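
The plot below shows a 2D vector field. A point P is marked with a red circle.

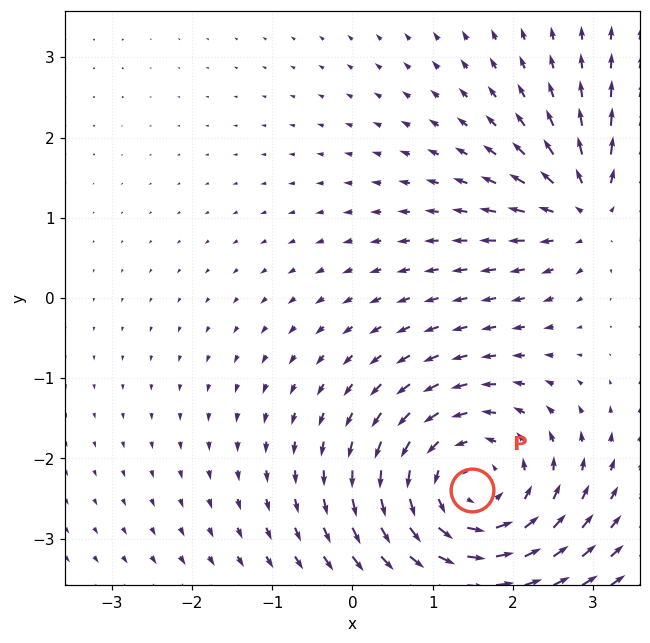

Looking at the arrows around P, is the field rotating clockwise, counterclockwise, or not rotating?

counterclockwise

Near P at (1.5, -2.4) the arrows circulate counterclockwise. The curl (z-component) there is about +4; positive curl means counterclockwise rotation.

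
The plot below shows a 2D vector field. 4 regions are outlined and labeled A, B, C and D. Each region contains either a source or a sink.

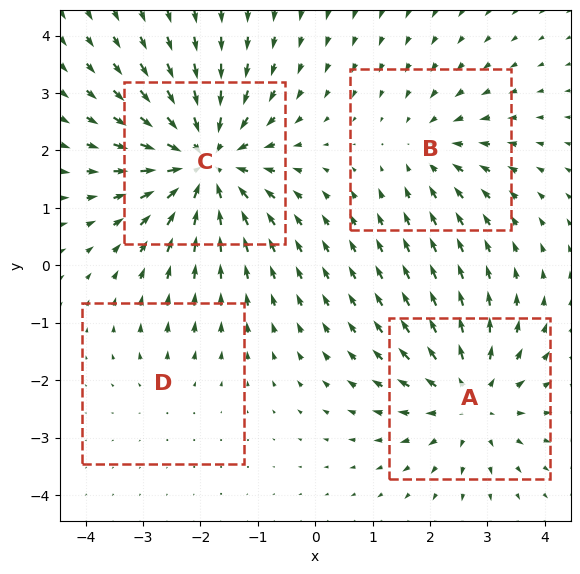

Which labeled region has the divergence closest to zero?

D

Divergence at each region's feature centre — A: about +5, B: about -3, C: about -7, D: about +2. Region D is closest to zero.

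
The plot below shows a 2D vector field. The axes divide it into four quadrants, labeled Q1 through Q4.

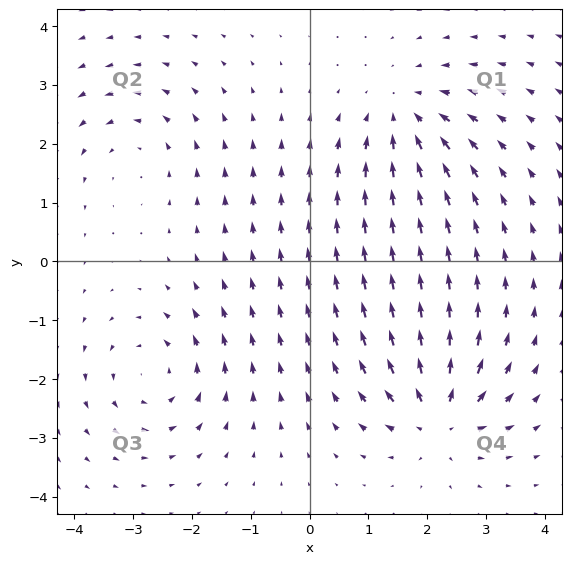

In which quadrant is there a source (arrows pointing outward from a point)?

The source sits at approximately (2.2, -2.7), which lies in quadrant Q4. The divergence there is about +7, positive as expected for a source.

Q4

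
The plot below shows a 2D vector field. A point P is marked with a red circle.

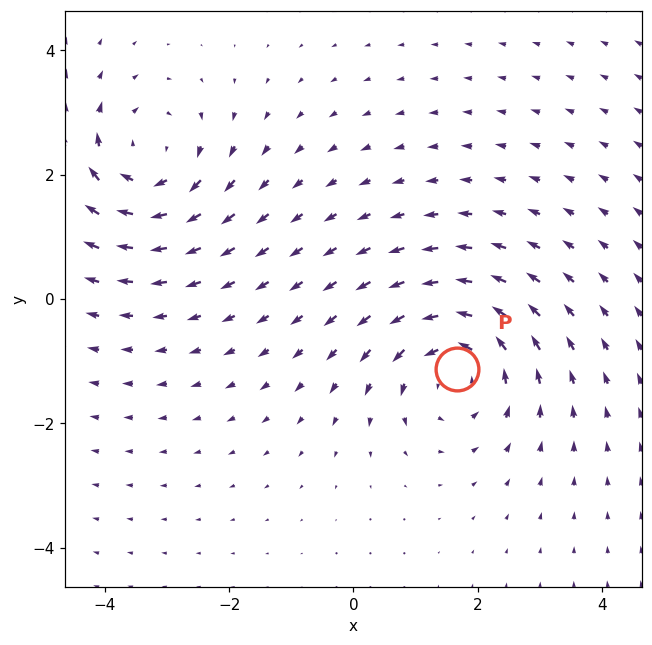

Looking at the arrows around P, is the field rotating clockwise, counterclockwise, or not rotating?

Near P at (1.7, -1.1) the arrows circulate counterclockwise. The curl (z-component) there is about +4; positive curl means counterclockwise rotation.

counterclockwise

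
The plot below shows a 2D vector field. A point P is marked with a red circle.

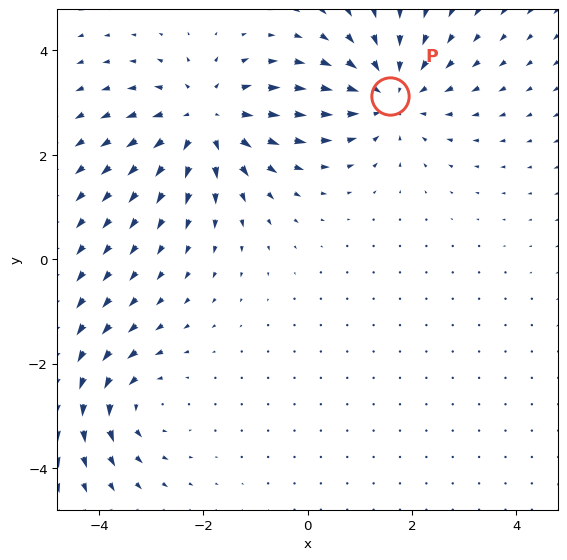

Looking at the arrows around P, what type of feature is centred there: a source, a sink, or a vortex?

sink

At P (1.6, 3.1) the arrows converge inward. Divergence about -4, curl ≈0 — negative divergence with near-zero curl is a sink.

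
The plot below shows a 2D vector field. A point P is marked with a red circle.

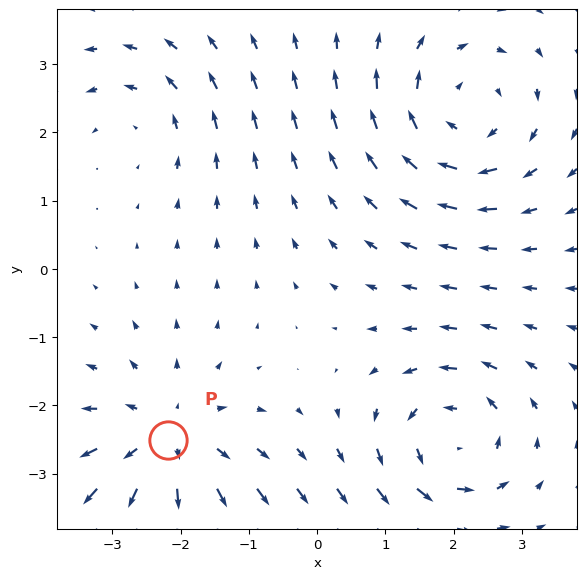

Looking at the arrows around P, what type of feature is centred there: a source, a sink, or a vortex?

At P (-2.2, -2.5) the arrows spread outward. Divergence about +4, curl ≈0 — positive divergence with near-zero curl is a source.

source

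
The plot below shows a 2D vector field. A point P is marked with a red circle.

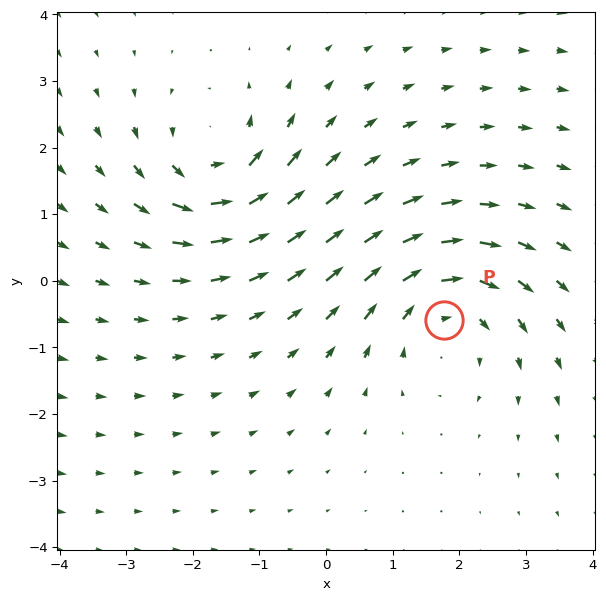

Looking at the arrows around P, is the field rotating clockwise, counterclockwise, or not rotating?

clockwise

Near P at (1.8, -0.6) the arrows circulate clockwise. The curl (z-component) there is about -3; negative curl means clockwise rotation.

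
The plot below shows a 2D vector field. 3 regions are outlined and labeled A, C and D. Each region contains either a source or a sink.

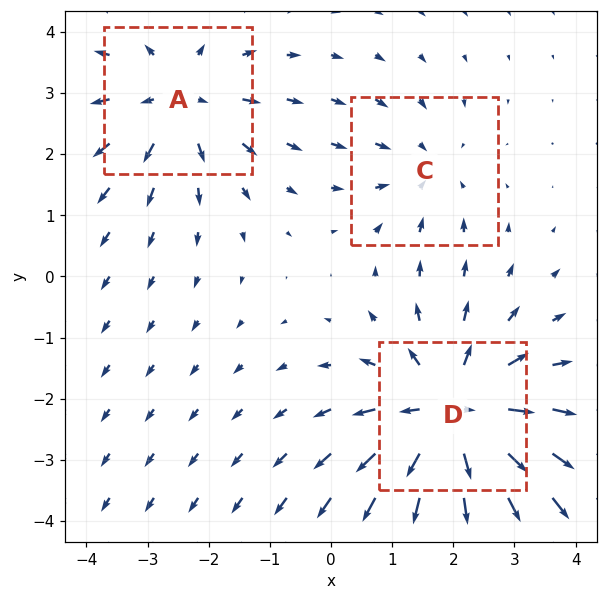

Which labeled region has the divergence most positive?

D

Divergence at each region's feature centre — A: about +3, C: about -2, D: about +5. Region D is most positive.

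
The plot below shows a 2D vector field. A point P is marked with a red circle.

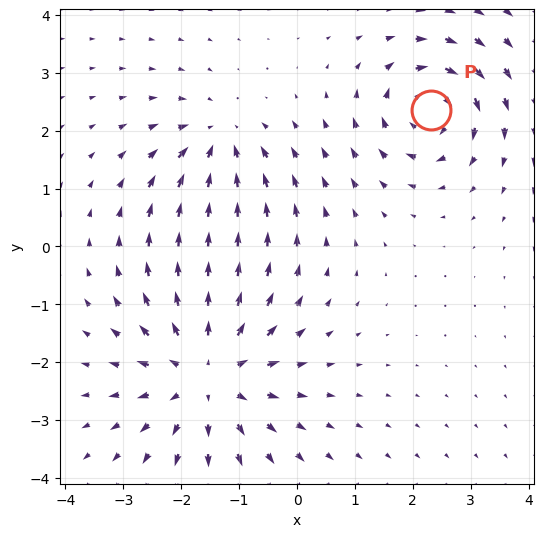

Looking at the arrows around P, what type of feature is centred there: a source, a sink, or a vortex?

vortex

At P (2.3, 2.4) the arrows circulate clockwise. Divergence ≈0, curl about -4 — near-zero divergence with nonzero curl is a vortex.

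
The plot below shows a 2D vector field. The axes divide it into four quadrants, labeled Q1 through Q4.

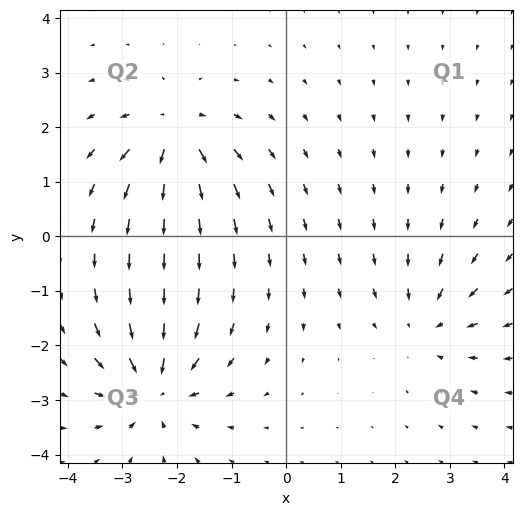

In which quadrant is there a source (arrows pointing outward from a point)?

The source sits at approximately (-2.0, 1.9), which lies in quadrant Q2. The divergence there is about +5, positive as expected for a source.

Q2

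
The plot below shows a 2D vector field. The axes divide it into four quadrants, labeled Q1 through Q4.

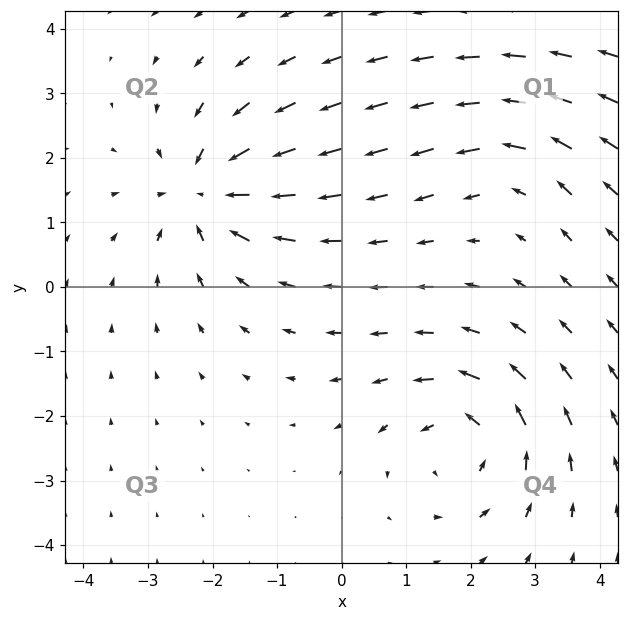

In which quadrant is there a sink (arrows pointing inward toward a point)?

The sink sits at approximately (-2.1, 1.5), which lies in quadrant Q2. The divergence there is about -5, negative as expected for a sink.

Q2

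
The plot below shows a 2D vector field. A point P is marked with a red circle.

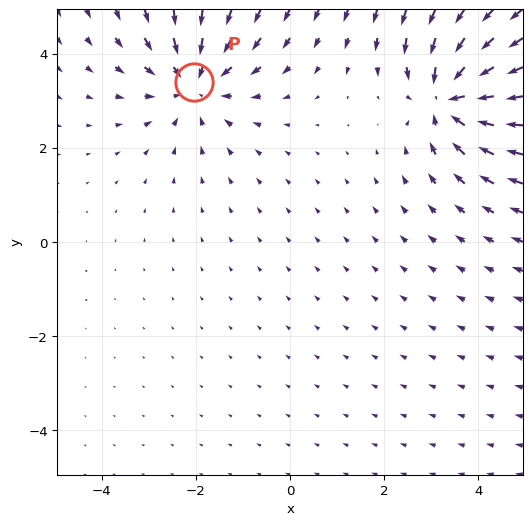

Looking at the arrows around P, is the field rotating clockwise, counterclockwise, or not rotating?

Near P at (-2.0, 3.4) the arrows show no circulation. The curl there is ≈0.

not rotating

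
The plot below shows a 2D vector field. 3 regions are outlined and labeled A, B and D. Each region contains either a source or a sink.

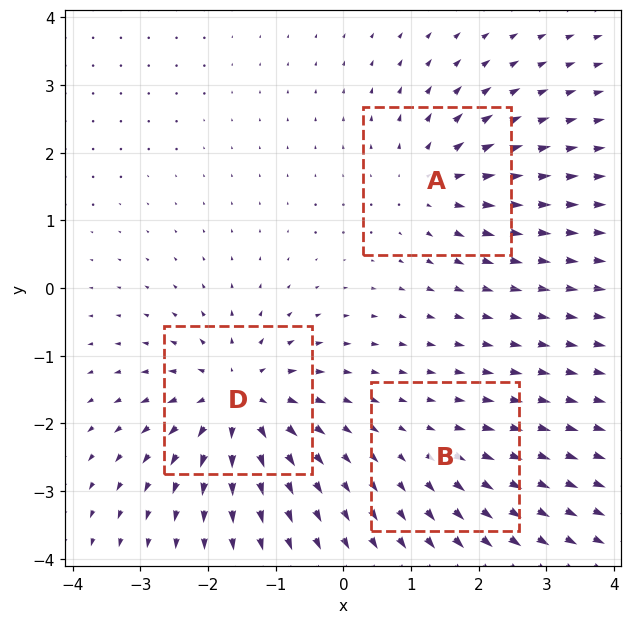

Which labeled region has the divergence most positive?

Divergence at each region's feature centre — A: about +4, B: about +2, D: about +6. Region D is most positive.

D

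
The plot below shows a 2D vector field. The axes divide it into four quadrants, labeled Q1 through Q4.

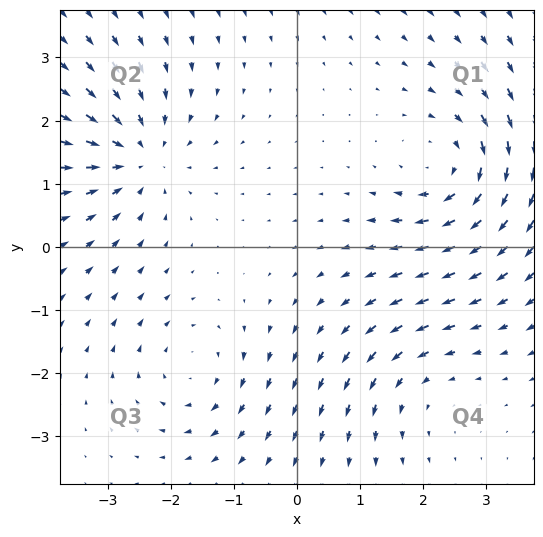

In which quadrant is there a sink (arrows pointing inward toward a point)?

The sink sits at approximately (-2.5, 1.4), which lies in quadrant Q2. The divergence there is about -4, negative as expected for a sink.

Q2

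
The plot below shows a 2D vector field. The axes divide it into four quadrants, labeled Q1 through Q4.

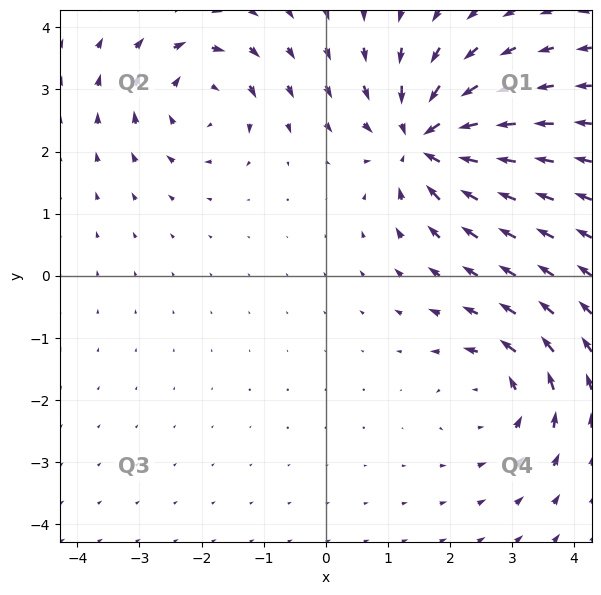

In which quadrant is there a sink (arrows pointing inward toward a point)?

The sink sits at approximately (1.6, 2.2), which lies in quadrant Q1. The divergence there is about -6, negative as expected for a sink.

Q1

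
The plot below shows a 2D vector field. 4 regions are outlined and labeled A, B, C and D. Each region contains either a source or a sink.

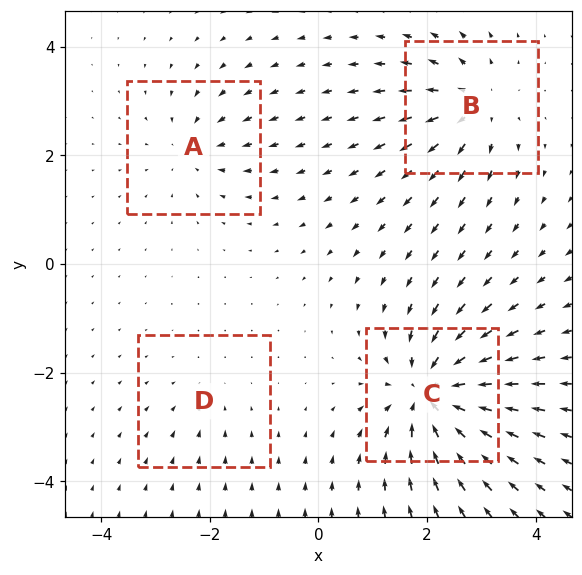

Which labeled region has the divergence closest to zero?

D

Divergence at each region's feature centre — A: about -4, B: about +5, C: about -8, D: about -2. Region D is closest to zero.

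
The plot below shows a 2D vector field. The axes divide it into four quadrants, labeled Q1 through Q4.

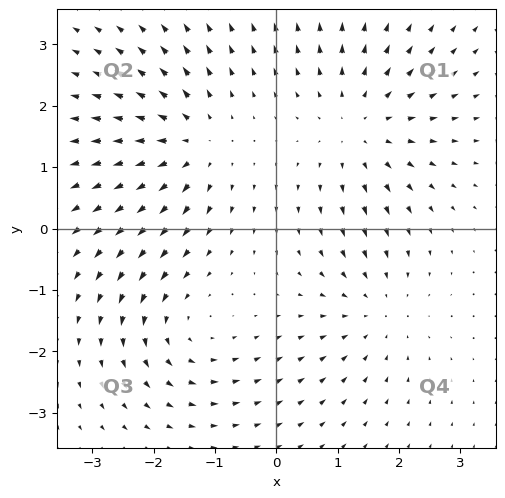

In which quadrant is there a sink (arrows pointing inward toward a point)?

The sink sits at approximately (1.6, -1.3), which lies in quadrant Q4. The divergence there is about -3, negative as expected for a sink.

Q4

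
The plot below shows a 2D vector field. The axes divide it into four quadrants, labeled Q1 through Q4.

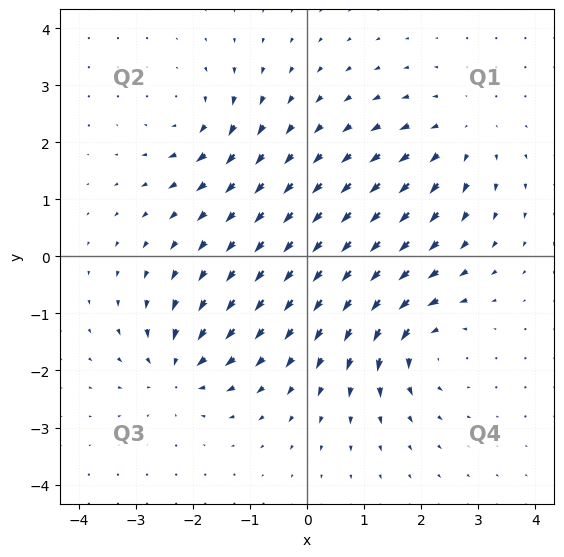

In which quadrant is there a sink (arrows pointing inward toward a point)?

Q3

The sink sits at approximately (-2.3, -2.0), which lies in quadrant Q3. The divergence there is about -5, negative as expected for a sink.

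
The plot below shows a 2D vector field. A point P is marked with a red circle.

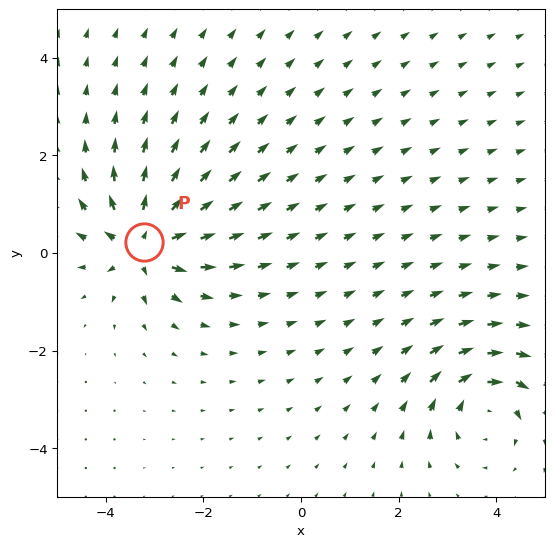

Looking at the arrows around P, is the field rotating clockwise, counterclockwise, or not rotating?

Near P at (-3.2, 0.2) the arrows show no circulation. The curl there is ≈0.

not rotating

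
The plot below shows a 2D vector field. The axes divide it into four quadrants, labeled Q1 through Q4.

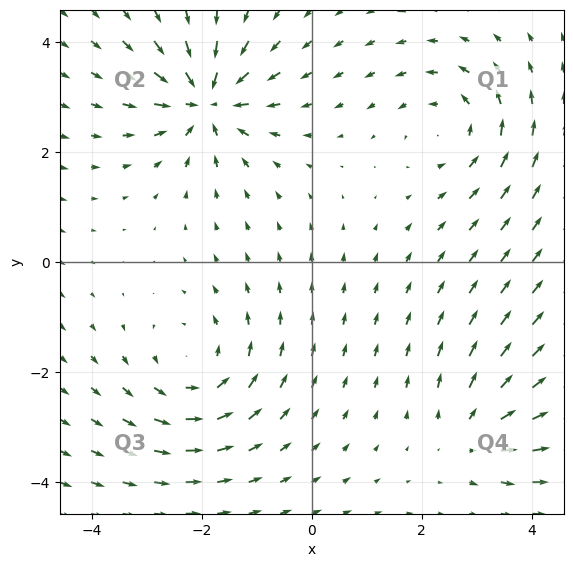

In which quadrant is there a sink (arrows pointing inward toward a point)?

Q2

The sink sits at approximately (-1.9, 2.9), which lies in quadrant Q2. The divergence there is about -7, negative as expected for a sink.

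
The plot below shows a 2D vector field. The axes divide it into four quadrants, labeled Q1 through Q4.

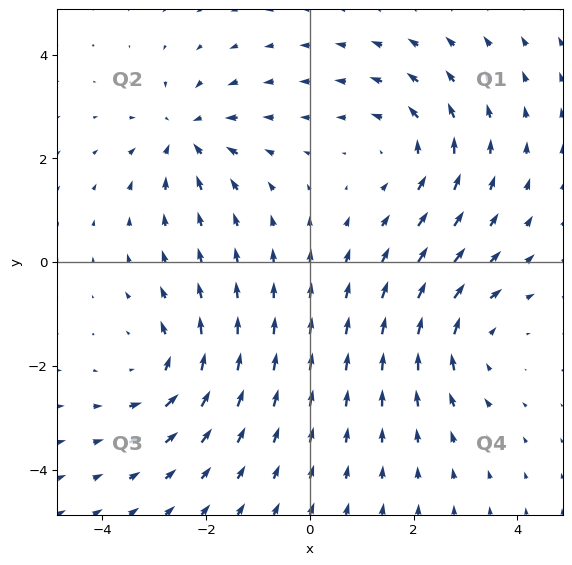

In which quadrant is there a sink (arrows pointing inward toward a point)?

The sink sits at approximately (-2.4, 2.4), which lies in quadrant Q2. The divergence there is about -5, negative as expected for a sink.

Q2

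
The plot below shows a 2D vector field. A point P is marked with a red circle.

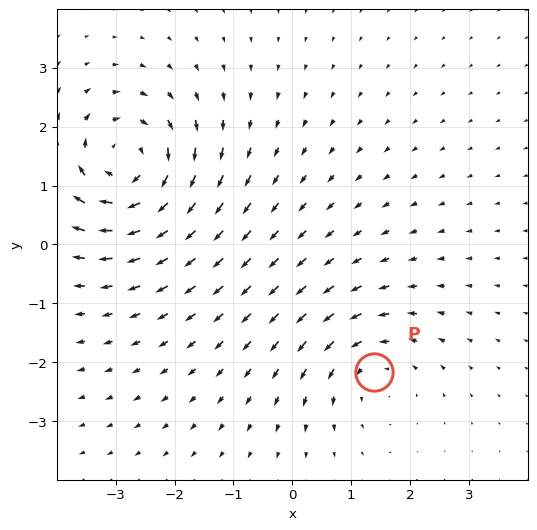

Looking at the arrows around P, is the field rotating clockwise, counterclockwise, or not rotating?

counterclockwise

Near P at (1.4, -2.2) the arrows circulate counterclockwise. The curl (z-component) there is about +3; positive curl means counterclockwise rotation.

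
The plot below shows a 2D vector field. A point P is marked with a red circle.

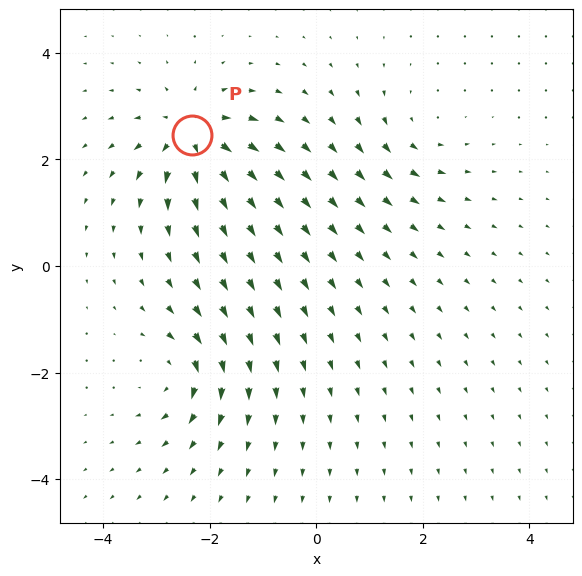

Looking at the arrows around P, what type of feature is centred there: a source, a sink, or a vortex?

At P (-2.3, 2.5) the arrows spread outward. Divergence about +6, curl ≈0 — positive divergence with near-zero curl is a source.

source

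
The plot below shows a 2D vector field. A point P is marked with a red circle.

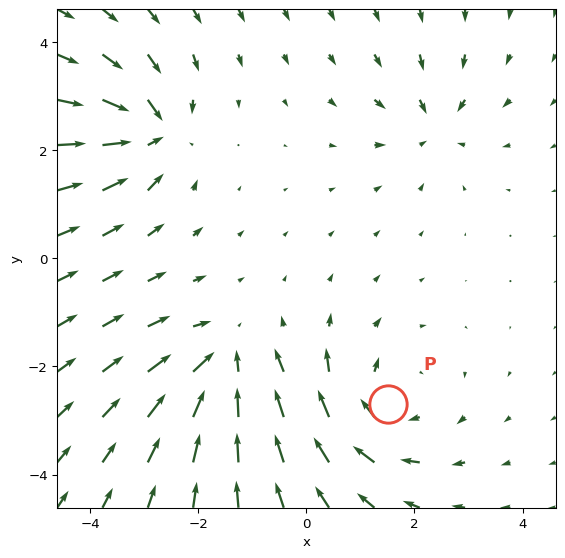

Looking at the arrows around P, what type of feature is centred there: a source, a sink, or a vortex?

vortex

At P (1.5, -2.7) the arrows circulate clockwise. Divergence ≈0, curl about -4 — near-zero divergence with nonzero curl is a vortex.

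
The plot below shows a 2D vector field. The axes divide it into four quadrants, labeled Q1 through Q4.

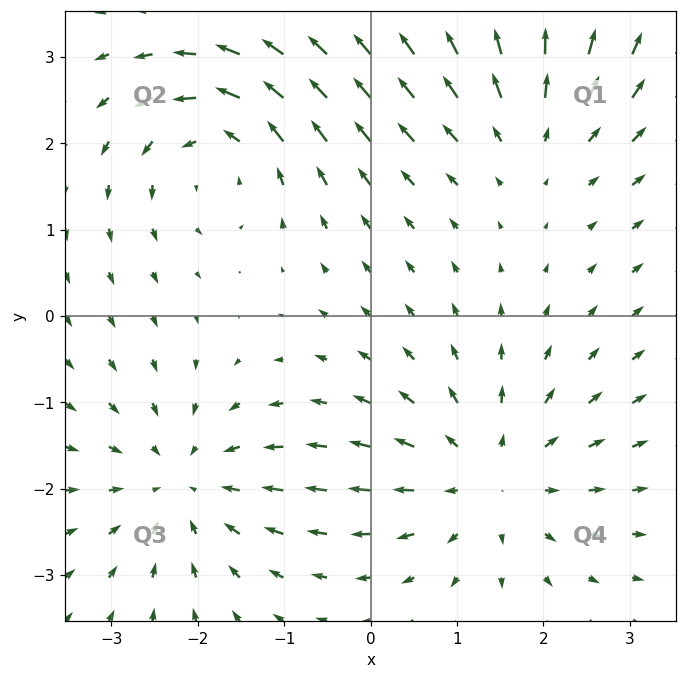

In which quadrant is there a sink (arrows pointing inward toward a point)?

Q3

The sink sits at approximately (-2.2, -1.9), which lies in quadrant Q3. The divergence there is about -4, negative as expected for a sink.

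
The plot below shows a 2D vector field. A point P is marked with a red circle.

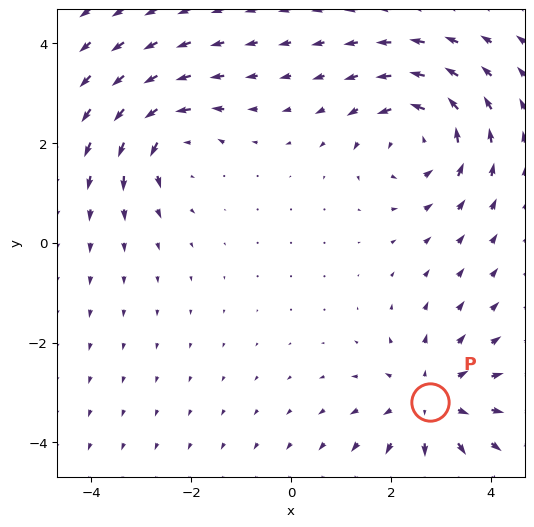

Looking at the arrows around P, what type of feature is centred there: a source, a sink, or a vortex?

source

At P (2.8, -3.2) the arrows spread outward. Divergence about +4, curl ≈0 — positive divergence with near-zero curl is a source.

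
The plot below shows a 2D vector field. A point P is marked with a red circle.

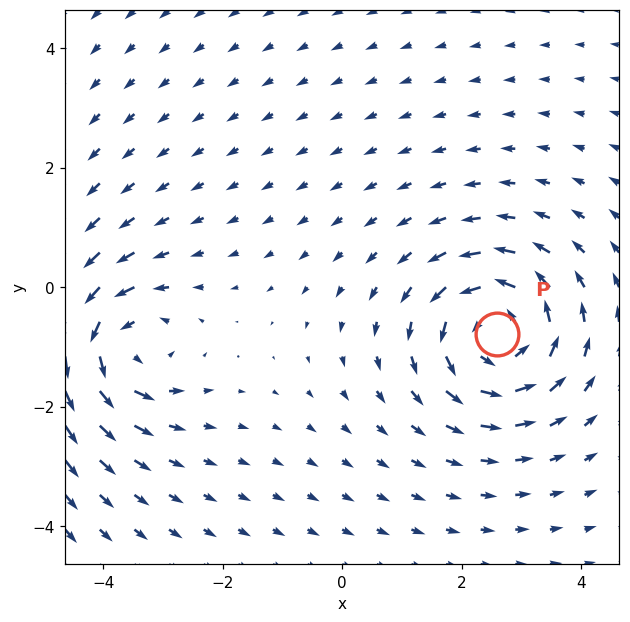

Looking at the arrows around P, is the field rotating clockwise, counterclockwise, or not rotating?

counterclockwise

Near P at (2.6, -0.8) the arrows circulate counterclockwise. The curl (z-component) there is about +5; positive curl means counterclockwise rotation.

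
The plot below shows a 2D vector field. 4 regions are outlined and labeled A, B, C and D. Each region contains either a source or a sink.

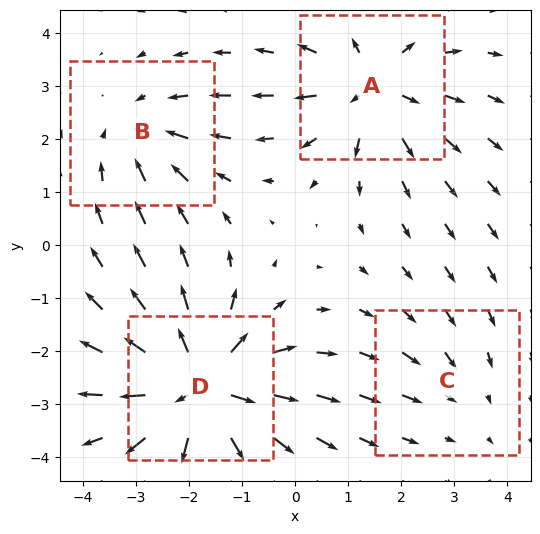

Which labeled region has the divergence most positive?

D

Divergence at each region's feature centre — A: about +4, B: about -3, C: about -2, D: about +6. Region D is most positive.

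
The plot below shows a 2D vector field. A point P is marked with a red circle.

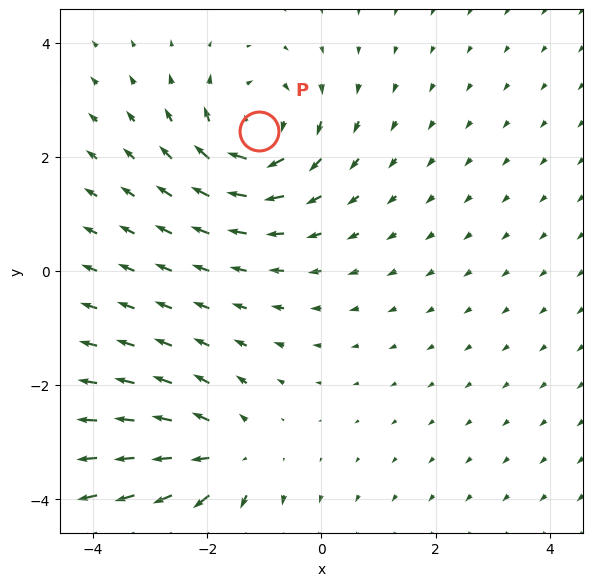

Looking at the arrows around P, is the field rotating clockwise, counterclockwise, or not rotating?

clockwise

Near P at (-1.1, 2.4) the arrows circulate clockwise. The curl (z-component) there is about -3; negative curl means clockwise rotation.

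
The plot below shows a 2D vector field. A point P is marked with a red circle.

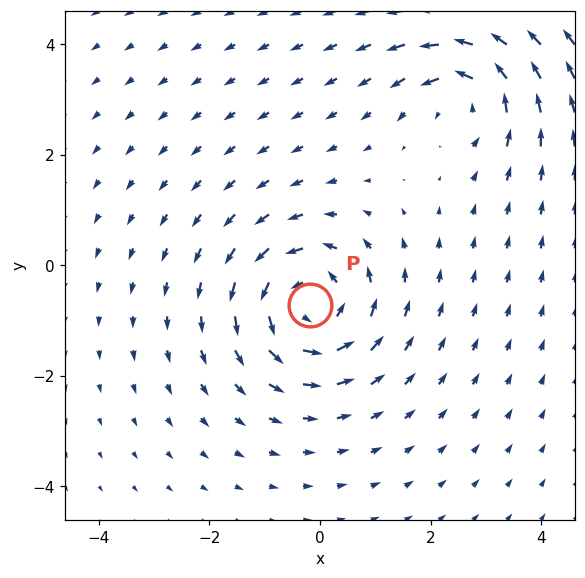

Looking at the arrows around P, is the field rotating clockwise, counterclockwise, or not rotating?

Near P at (-0.2, -0.7) the arrows circulate counterclockwise. The curl (z-component) there is about +5; positive curl means counterclockwise rotation.

counterclockwise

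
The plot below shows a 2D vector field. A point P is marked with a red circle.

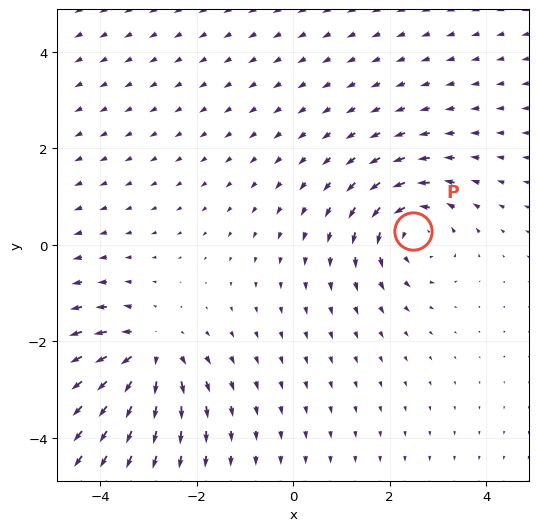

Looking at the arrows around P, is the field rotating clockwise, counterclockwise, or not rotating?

Near P at (2.5, 0.3) the arrows circulate counterclockwise. The curl (z-component) there is about +3; positive curl means counterclockwise rotation.

counterclockwise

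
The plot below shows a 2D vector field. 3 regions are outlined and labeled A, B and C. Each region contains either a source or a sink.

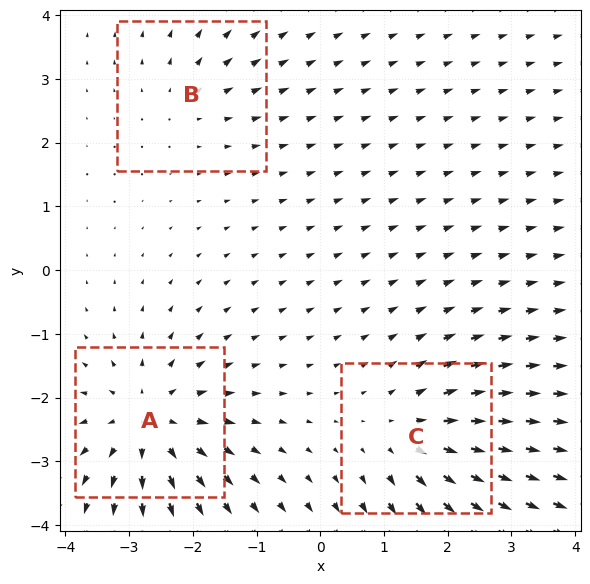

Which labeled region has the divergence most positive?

A

Divergence at each region's feature centre — A: about +5, B: about +2, C: about +4. Region A is most positive.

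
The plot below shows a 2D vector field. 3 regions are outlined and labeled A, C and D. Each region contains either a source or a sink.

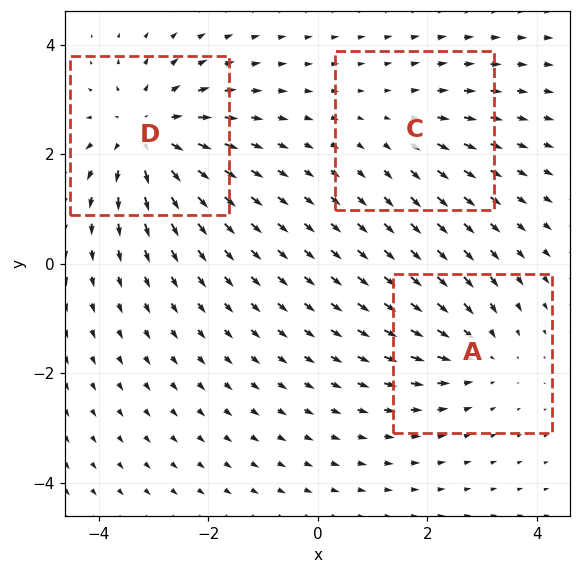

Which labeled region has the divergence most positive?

D

Divergence at each region's feature centre — A: about -3, C: about +2, D: about +4. Region D is most positive.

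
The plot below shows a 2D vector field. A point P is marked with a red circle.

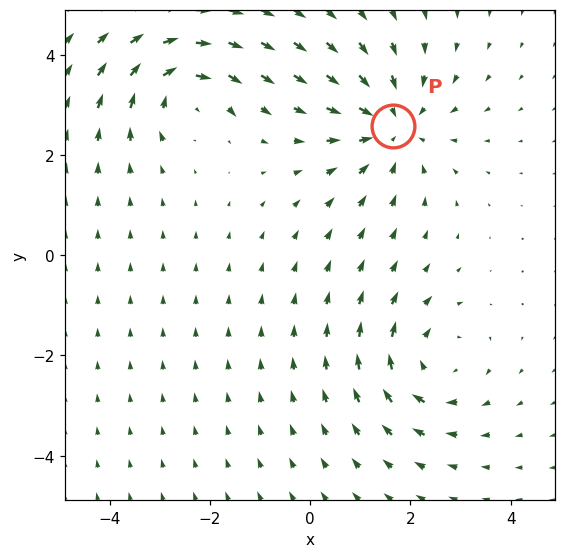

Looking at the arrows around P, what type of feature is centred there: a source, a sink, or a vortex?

sink

At P (1.6, 2.6) the arrows converge inward. Divergence about -4, curl ≈0 — negative divergence with near-zero curl is a sink.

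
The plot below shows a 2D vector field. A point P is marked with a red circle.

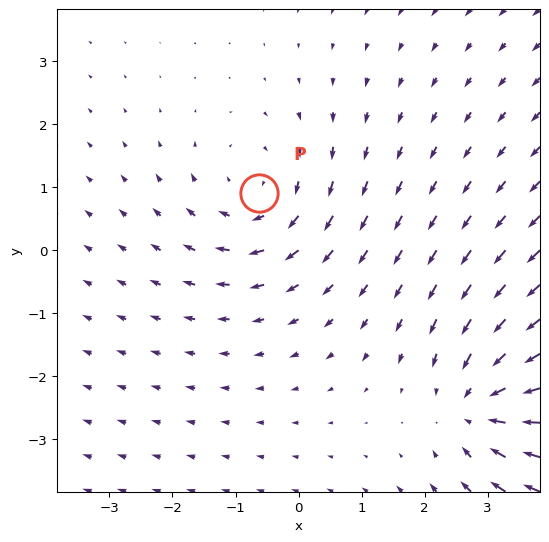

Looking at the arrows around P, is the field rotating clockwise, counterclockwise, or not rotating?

Near P at (-0.6, 0.9) the arrows circulate clockwise. The curl (z-component) there is about -3; negative curl means clockwise rotation.

clockwise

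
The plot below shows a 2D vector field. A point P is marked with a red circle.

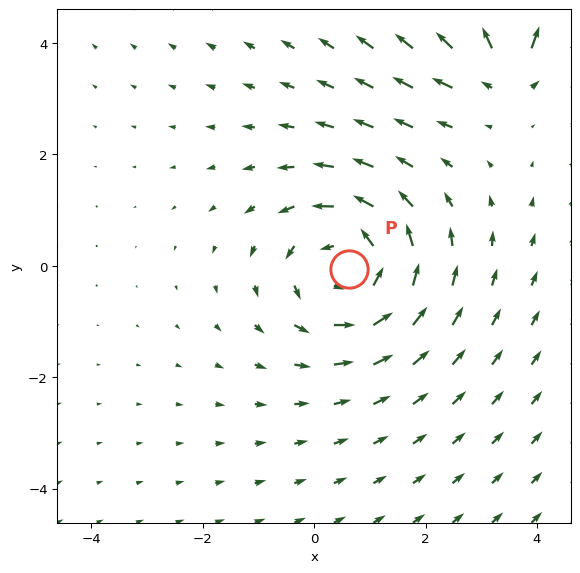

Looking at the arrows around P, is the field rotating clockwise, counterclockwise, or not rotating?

Near P at (0.6, -0.1) the arrows circulate counterclockwise. The curl (z-component) there is about +4; positive curl means counterclockwise rotation.

counterclockwise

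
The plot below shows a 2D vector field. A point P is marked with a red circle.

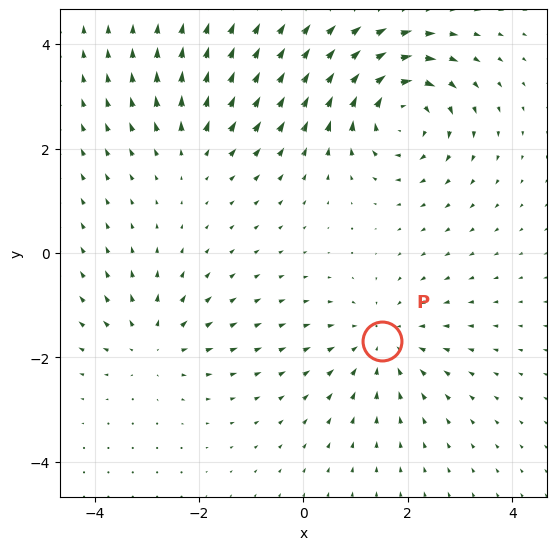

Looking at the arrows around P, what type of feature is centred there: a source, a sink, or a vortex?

At P (1.5, -1.7) the arrows converge inward. Divergence about -3, curl ≈0 — negative divergence with near-zero curl is a sink.

sink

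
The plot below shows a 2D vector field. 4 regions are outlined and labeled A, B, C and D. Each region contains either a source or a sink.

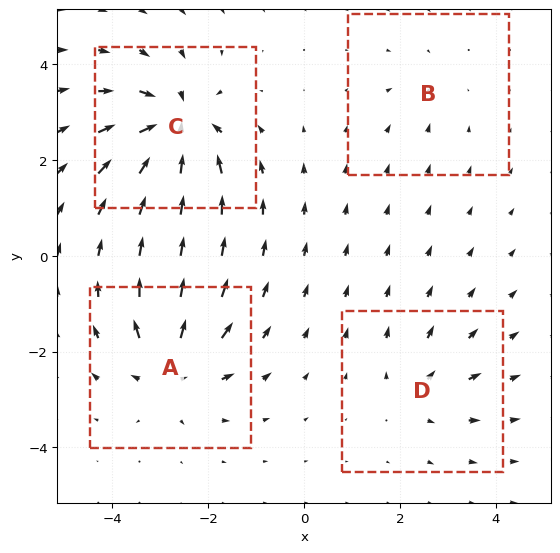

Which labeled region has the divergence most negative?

C

Divergence at each region's feature centre — A: about +6, B: about -2, C: about -8, D: about +4. Region C is most negative.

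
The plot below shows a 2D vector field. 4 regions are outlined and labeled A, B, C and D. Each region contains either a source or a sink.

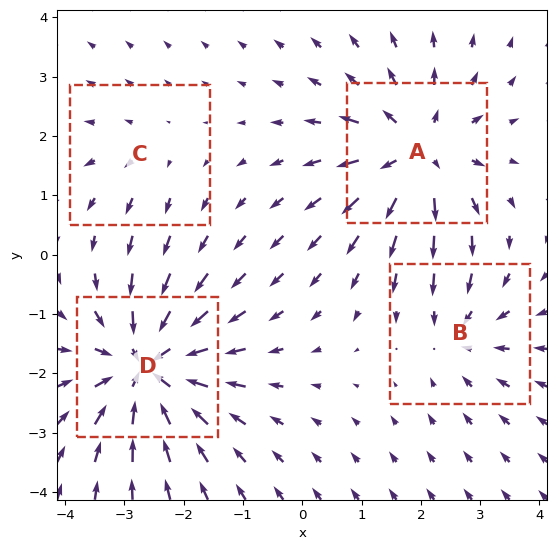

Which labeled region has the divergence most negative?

D

Divergence at each region's feature centre — A: about +5, B: about -3, C: about +2, D: about -6. Region D is most negative.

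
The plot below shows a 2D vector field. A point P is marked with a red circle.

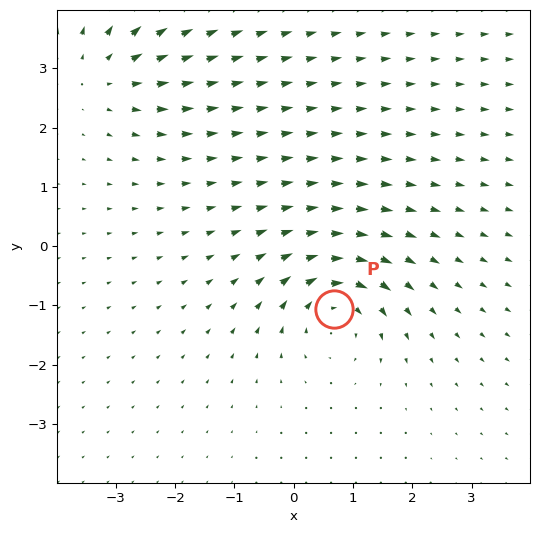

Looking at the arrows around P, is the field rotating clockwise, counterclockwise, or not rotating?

Near P at (0.7, -1.1) the arrows circulate clockwise. The curl (z-component) there is about -4; negative curl means clockwise rotation.

clockwise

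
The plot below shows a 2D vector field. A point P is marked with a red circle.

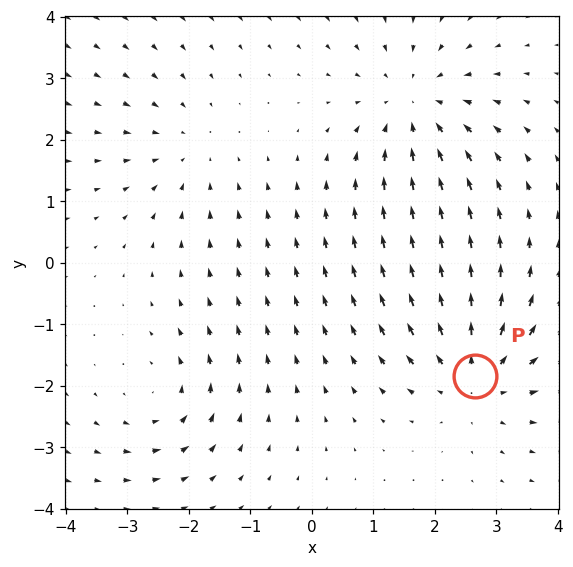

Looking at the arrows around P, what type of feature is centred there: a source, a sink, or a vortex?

At P (2.7, -1.8) the arrows spread outward. Divergence about +4, curl ≈0 — positive divergence with near-zero curl is a source.

source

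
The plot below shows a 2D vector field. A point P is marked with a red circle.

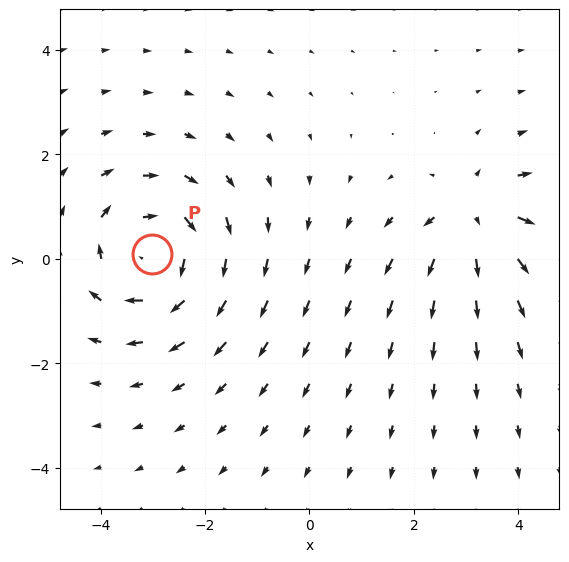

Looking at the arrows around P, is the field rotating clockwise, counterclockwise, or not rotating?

clockwise

Near P at (-3.0, 0.1) the arrows circulate clockwise. The curl (z-component) there is about -4; negative curl means clockwise rotation.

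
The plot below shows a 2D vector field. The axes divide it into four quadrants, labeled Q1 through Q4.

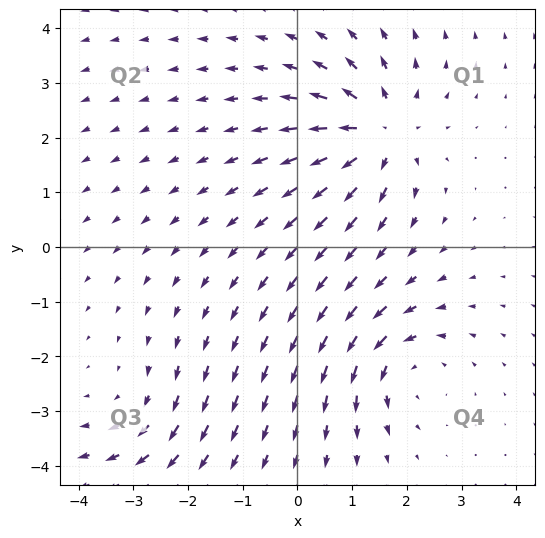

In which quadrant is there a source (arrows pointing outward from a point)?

The source sits at approximately (1.5, 2.1), which lies in quadrant Q1. The divergence there is about +5, positive as expected for a source.

Q1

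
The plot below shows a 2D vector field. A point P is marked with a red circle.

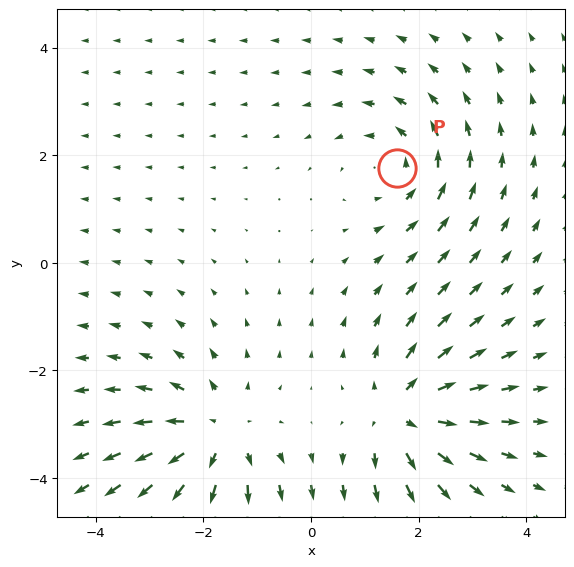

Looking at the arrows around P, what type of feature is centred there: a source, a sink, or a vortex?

At P (1.6, 1.8) the arrows circulate counterclockwise. Divergence ≈0, curl about +3 — near-zero divergence with nonzero curl is a vortex.

vortex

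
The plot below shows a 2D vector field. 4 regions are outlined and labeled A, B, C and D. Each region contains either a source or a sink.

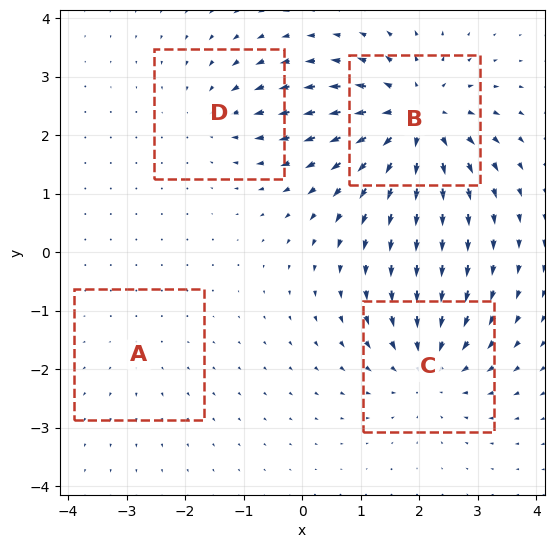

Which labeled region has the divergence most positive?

B

Divergence at each region's feature centre — A: about +2, B: about +7, C: about -5, D: about -3. Region B is most positive.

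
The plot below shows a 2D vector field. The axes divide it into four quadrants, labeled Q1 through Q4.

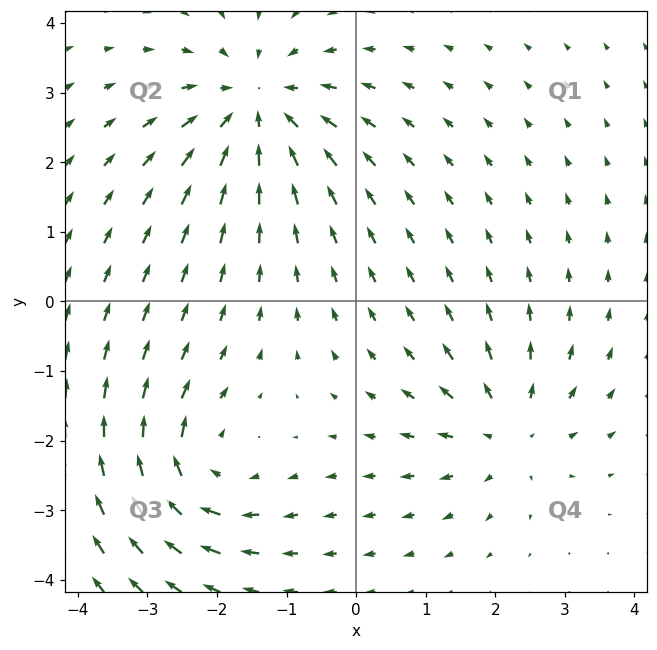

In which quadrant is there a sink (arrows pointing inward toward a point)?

The sink sits at approximately (-1.4, 2.8), which lies in quadrant Q2. The divergence there is about -4, negative as expected for a sink.

Q2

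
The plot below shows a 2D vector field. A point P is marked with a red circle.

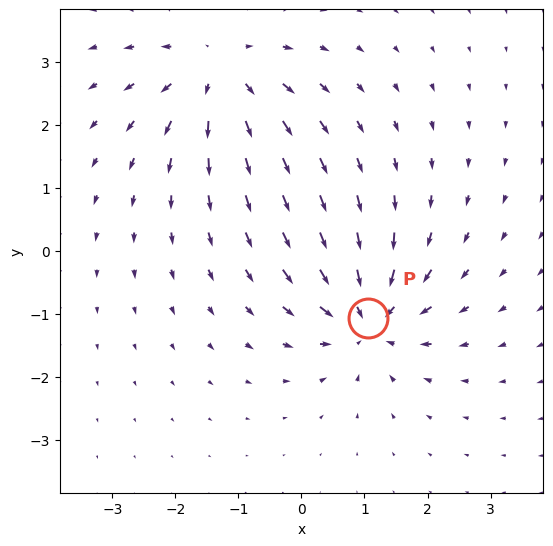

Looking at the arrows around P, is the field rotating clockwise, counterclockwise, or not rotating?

not rotating

Near P at (1.1, -1.1) the arrows show no circulation. The curl there is ≈0.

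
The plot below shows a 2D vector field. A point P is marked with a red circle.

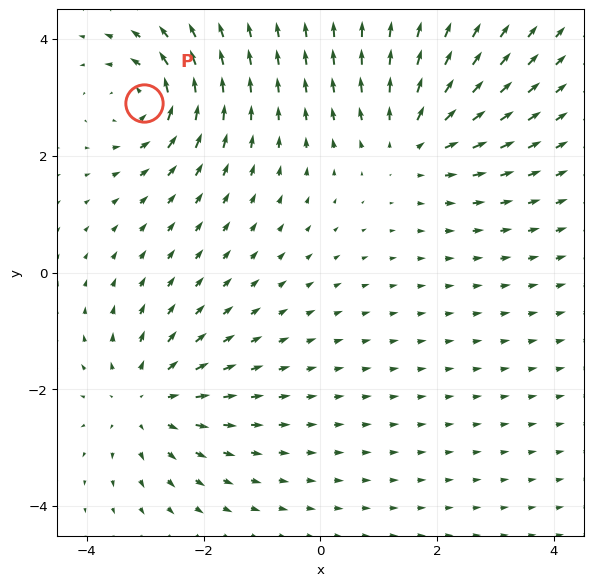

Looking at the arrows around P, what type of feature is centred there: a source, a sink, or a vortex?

vortex

At P (-3.0, 2.9) the arrows circulate counterclockwise. Divergence ≈0, curl about +5 — near-zero divergence with nonzero curl is a vortex.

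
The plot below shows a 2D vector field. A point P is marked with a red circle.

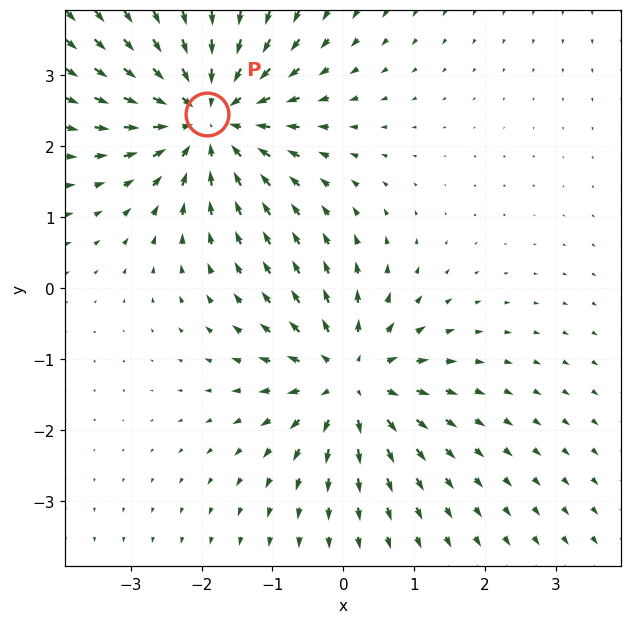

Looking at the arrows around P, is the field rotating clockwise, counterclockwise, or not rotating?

not rotating

Near P at (-1.9, 2.5) the arrows show no circulation. The curl there is ≈0.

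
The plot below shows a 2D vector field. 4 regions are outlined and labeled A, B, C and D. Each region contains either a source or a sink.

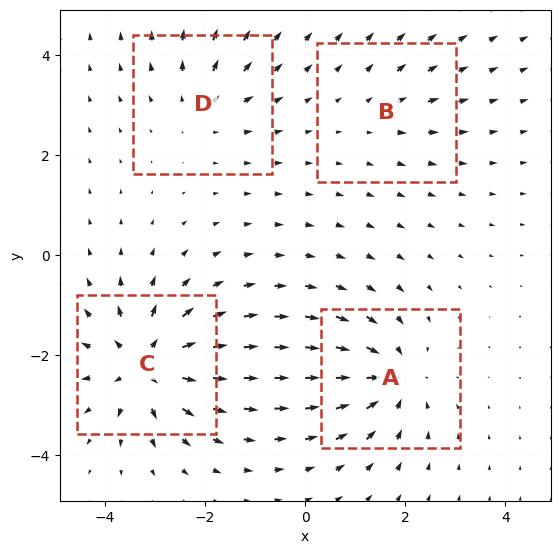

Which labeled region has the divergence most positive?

C

Divergence at each region's feature centre — A: about -5, B: about +2, C: about +7, D: about +3. Region C is most positive.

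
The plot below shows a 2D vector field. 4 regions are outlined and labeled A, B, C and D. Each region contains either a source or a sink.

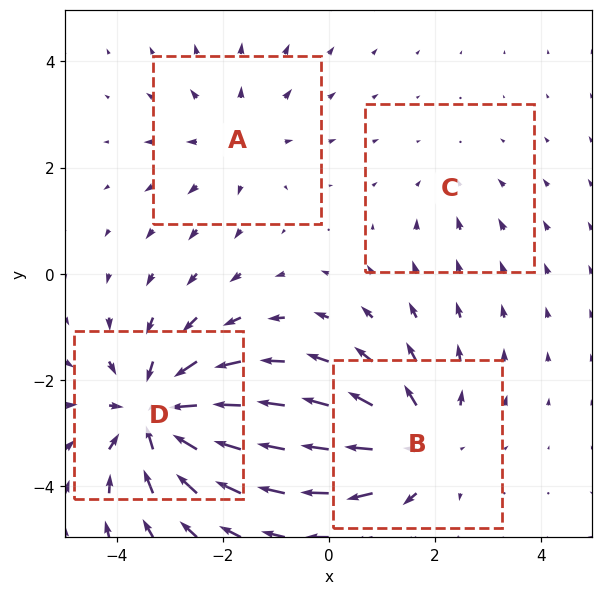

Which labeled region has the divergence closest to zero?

C

Divergence at each region's feature centre — A: about +3, B: about +5, C: about -2, D: about -6. Region C is closest to zero.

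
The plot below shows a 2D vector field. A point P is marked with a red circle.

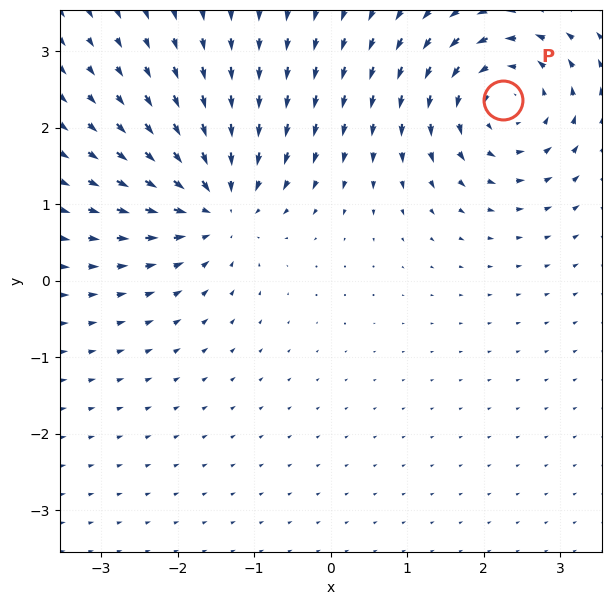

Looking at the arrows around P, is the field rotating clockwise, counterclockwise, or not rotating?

Near P at (2.3, 2.4) the arrows circulate counterclockwise. The curl (z-component) there is about +4; positive curl means counterclockwise rotation.

counterclockwise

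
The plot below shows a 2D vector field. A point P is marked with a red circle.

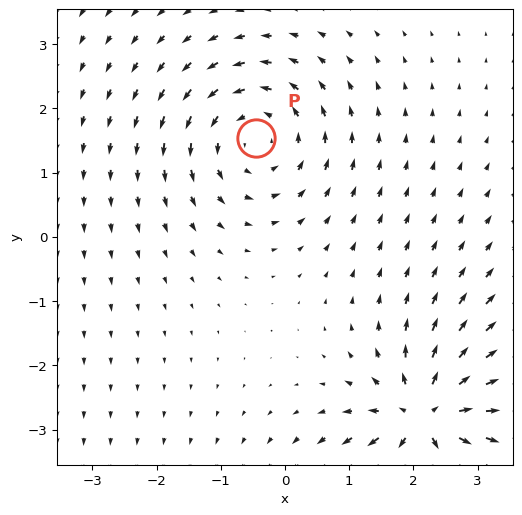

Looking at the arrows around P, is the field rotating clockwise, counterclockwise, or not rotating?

Near P at (-0.5, 1.5) the arrows circulate counterclockwise. The curl (z-component) there is about +4; positive curl means counterclockwise rotation.

counterclockwise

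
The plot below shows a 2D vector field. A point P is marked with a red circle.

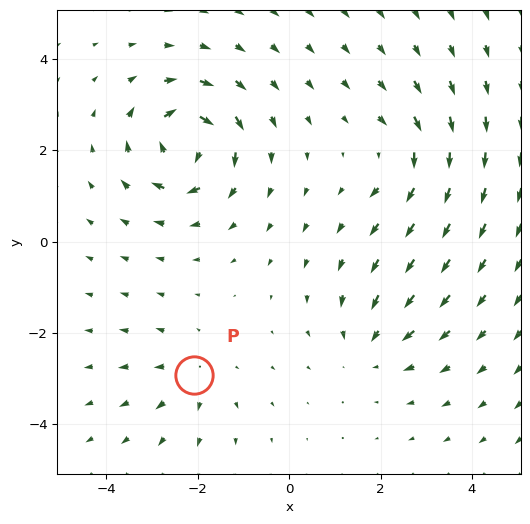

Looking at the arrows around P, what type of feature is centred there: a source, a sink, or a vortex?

At P (-2.1, -2.9) the arrows spread outward. Divergence about +3, curl ≈0 — positive divergence with near-zero curl is a source.

source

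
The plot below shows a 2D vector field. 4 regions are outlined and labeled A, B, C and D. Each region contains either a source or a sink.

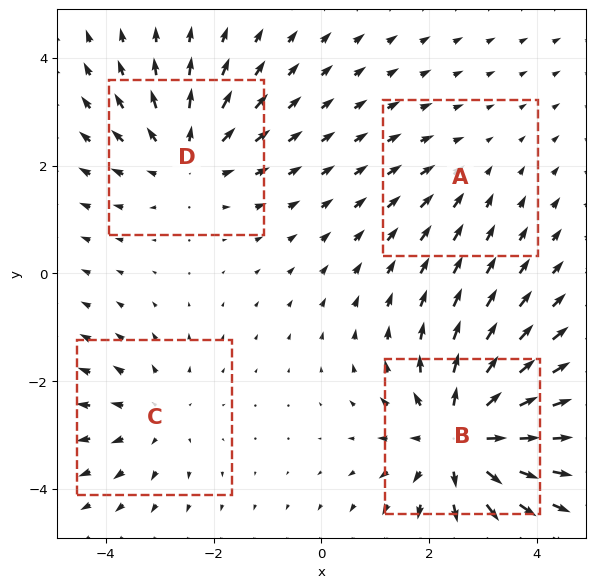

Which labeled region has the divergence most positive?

Divergence at each region's feature centre — A: about -2, B: about +7, C: about +3, D: about +4. Region B is most positive.

B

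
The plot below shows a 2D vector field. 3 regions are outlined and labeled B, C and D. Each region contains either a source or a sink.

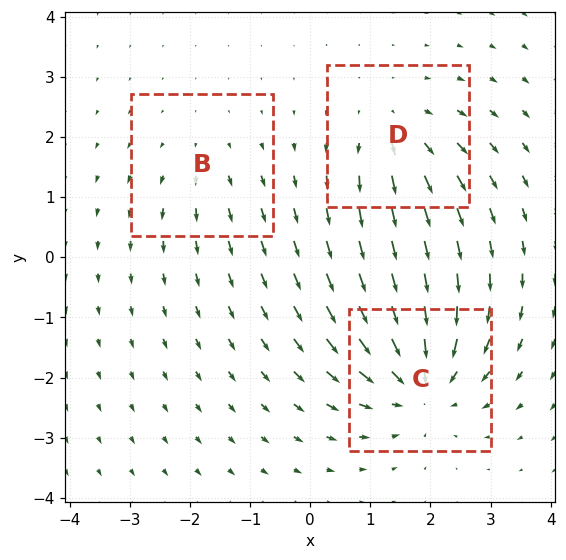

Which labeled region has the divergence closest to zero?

B

Divergence at each region's feature centre — B: about +2, C: about -5, D: about +3. Region B is closest to zero.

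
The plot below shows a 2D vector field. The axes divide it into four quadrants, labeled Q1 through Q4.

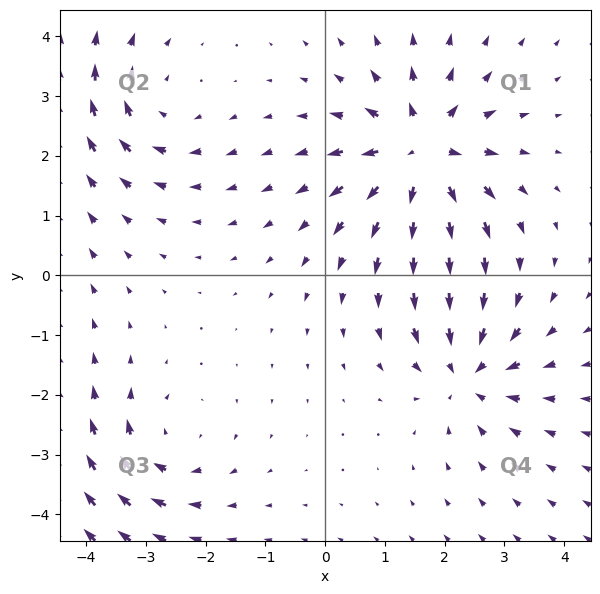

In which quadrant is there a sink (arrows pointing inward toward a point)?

Q4

The sink sits at approximately (2.4, -1.6), which lies in quadrant Q4. The divergence there is about -4, negative as expected for a sink.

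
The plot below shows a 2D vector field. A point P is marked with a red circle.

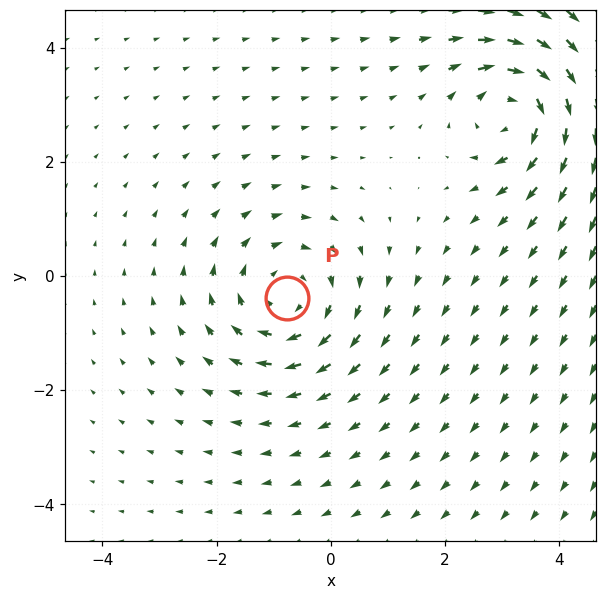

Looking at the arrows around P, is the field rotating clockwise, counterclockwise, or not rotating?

Near P at (-0.8, -0.4) the arrows circulate clockwise. The curl (z-component) there is about -4; negative curl means clockwise rotation.

clockwise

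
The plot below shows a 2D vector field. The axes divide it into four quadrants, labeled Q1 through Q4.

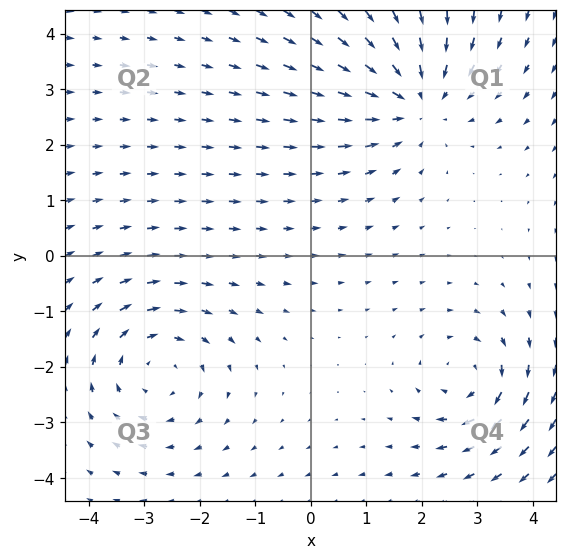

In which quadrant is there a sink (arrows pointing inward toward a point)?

The sink sits at approximately (1.9, 2.8), which lies in quadrant Q1. The divergence there is about -4, negative as expected for a sink.

Q1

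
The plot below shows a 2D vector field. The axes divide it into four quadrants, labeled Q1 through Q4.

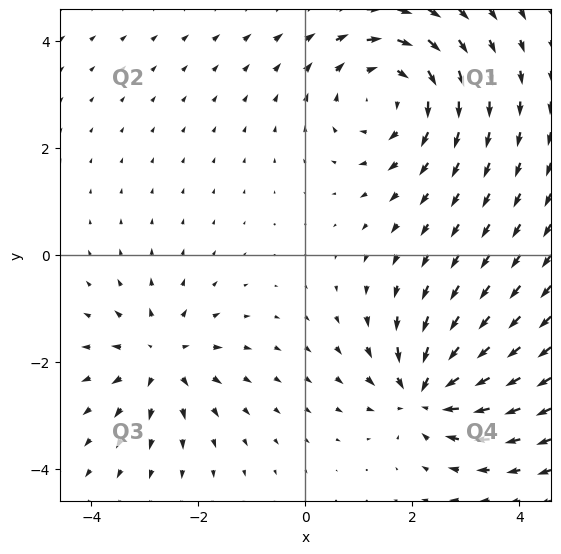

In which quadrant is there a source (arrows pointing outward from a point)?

Q3

The source sits at approximately (-2.7, -1.9), which lies in quadrant Q3. The divergence there is about +3, positive as expected for a source.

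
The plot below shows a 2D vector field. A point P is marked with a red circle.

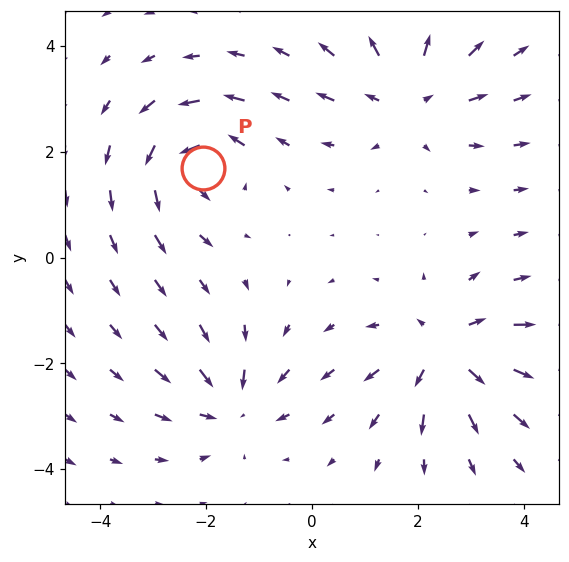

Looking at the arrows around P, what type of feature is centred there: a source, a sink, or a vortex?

At P (-2.1, 1.7) the arrows circulate counterclockwise. Divergence ≈0, curl about +6 — near-zero divergence with nonzero curl is a vortex.

vortex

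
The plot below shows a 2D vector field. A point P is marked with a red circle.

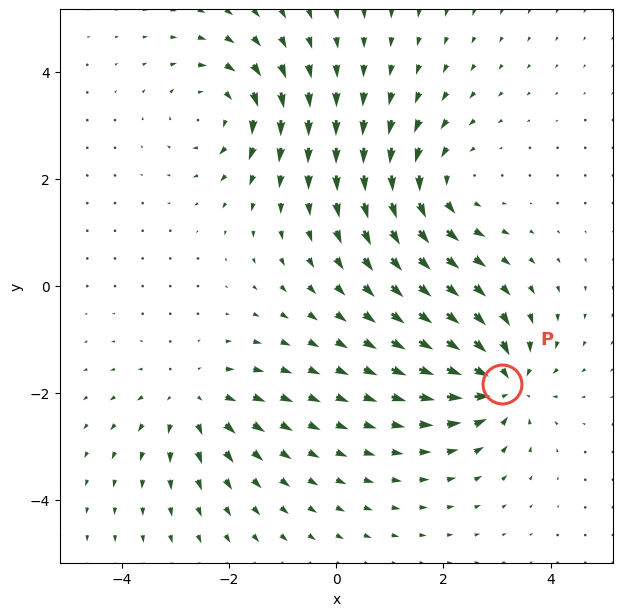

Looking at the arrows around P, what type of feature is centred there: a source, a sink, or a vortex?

sink

At P (3.1, -1.8) the arrows converge inward. Divergence about -6, curl ≈0 — negative divergence with near-zero curl is a sink.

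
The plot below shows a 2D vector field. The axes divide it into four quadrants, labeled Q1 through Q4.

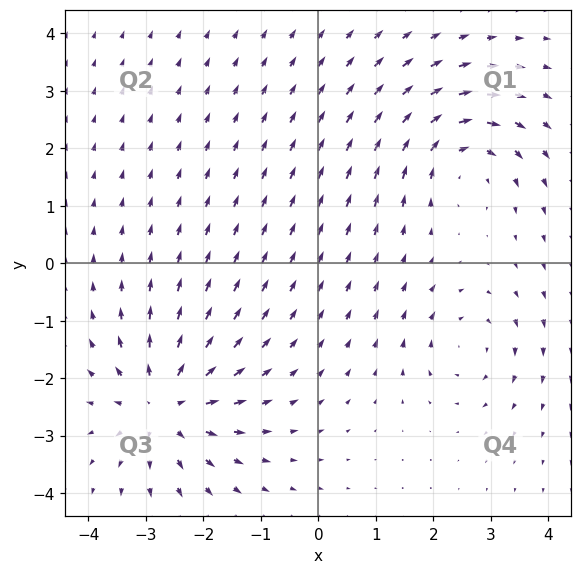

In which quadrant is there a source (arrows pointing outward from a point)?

Q3

The source sits at approximately (-2.7, -2.5), which lies in quadrant Q3. The divergence there is about +4, positive as expected for a source.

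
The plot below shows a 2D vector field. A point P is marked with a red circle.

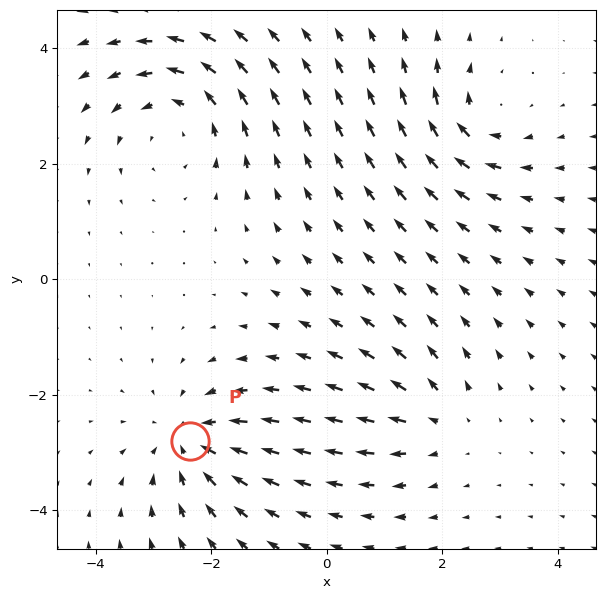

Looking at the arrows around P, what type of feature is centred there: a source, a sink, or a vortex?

At P (-2.4, -2.8) the arrows converge inward. Divergence about -4, curl ≈0 — negative divergence with near-zero curl is a sink.

sink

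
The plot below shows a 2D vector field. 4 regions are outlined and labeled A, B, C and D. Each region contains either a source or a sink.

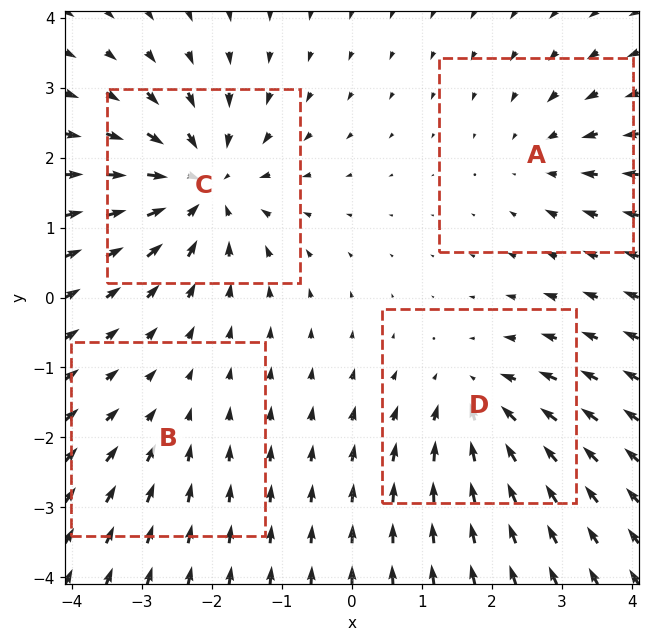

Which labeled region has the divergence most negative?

Divergence at each region's feature centre — A: about -3, B: about -2, C: about -7, D: about -5. Region C is most negative.

C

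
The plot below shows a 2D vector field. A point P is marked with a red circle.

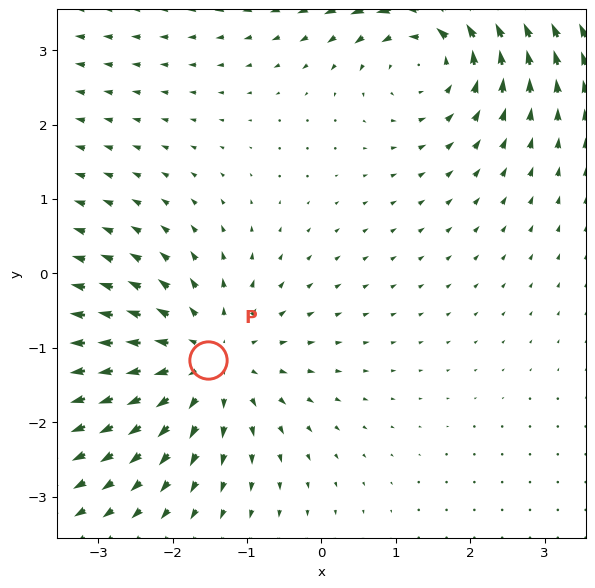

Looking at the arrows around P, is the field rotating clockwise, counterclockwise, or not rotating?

not rotating

Near P at (-1.5, -1.2) the arrows show no circulation. The curl there is ≈0.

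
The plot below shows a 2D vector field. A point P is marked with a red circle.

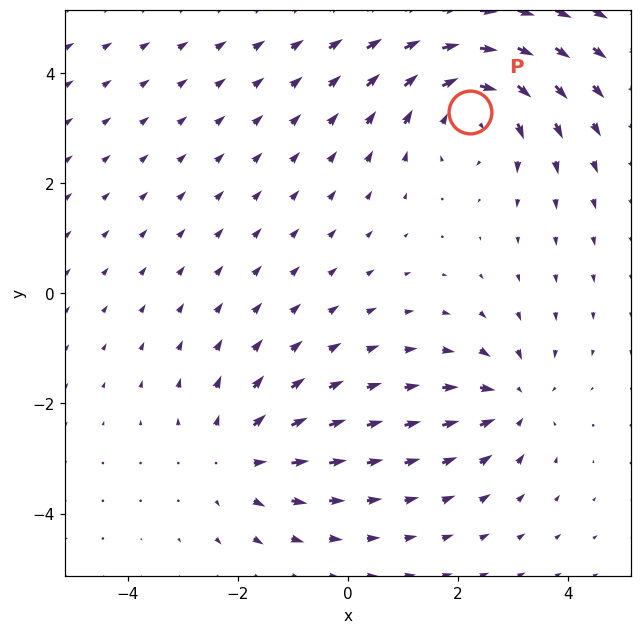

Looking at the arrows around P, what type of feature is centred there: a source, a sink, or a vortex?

vortex

At P (2.2, 3.3) the arrows circulate clockwise. Divergence ≈0, curl about -4 — near-zero divergence with nonzero curl is a vortex.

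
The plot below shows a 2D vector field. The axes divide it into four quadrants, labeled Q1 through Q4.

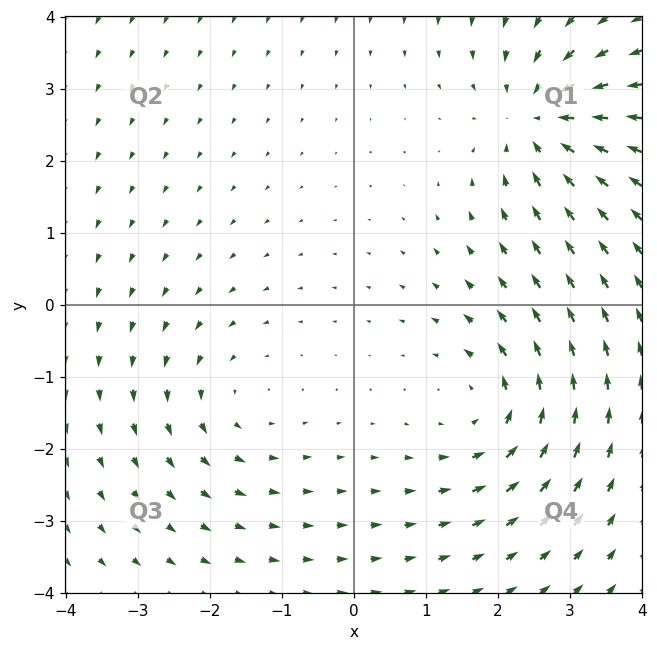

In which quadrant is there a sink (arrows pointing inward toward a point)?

The sink sits at approximately (2.6, 2.6), which lies in quadrant Q1. The divergence there is about -5, negative as expected for a sink.

Q1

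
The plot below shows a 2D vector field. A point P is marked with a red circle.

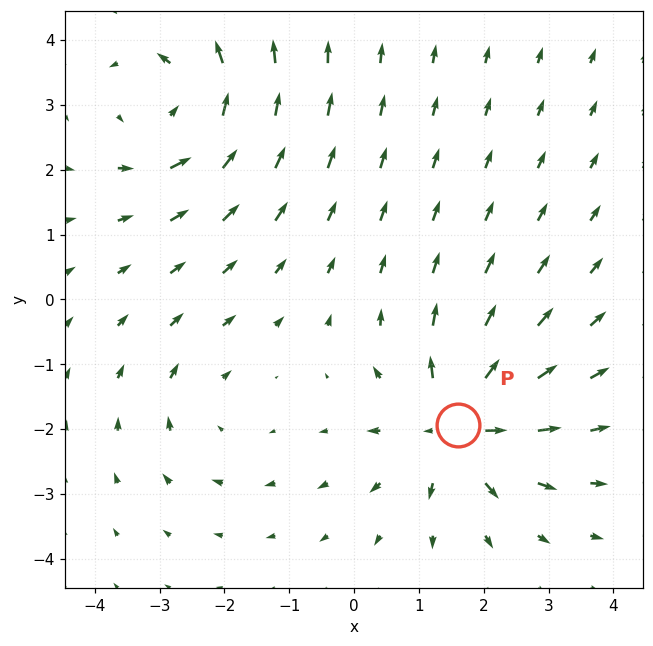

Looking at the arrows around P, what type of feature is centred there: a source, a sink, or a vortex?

source

At P (1.6, -1.9) the arrows spread outward. Divergence about +6, curl ≈0 — positive divergence with near-zero curl is a source.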